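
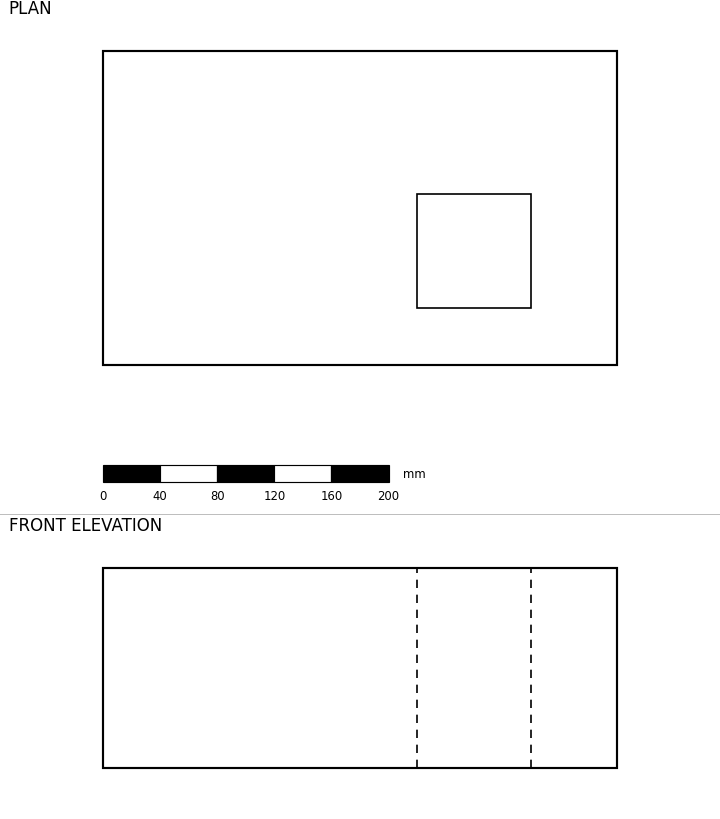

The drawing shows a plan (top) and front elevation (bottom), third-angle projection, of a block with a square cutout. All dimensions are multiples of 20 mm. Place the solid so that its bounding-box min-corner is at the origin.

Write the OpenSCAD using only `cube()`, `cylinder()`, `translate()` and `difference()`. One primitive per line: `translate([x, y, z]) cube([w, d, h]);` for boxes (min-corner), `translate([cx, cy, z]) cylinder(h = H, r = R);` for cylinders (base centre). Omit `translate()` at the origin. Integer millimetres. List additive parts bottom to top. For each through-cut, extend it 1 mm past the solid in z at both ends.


difference() {
  cube([360, 220, 140]);
  translate([220, 40, -1]) cube([80, 80, 142]);
}


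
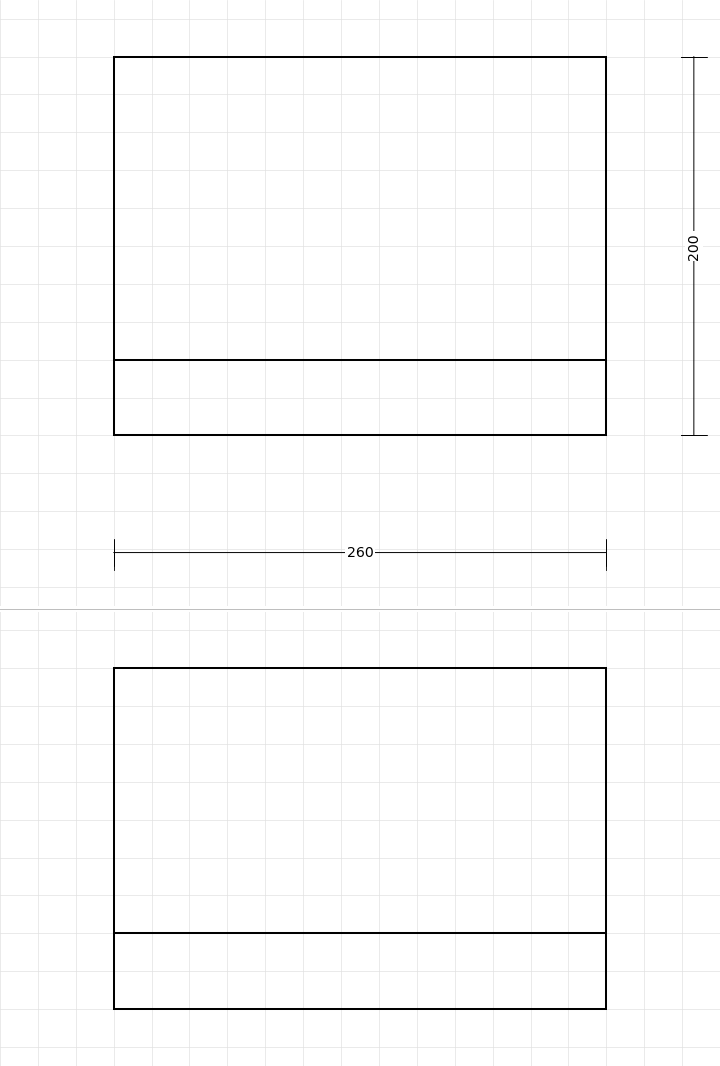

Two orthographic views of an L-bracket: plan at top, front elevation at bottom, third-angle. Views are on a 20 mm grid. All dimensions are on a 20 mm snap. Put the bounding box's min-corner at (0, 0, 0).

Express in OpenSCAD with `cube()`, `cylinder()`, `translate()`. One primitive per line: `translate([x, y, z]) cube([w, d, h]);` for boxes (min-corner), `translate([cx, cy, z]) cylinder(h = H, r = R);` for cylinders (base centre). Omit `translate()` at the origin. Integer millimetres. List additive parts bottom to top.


cube([260, 200, 40]);
translate([0, 0, 40]) cube([260, 40, 140]);


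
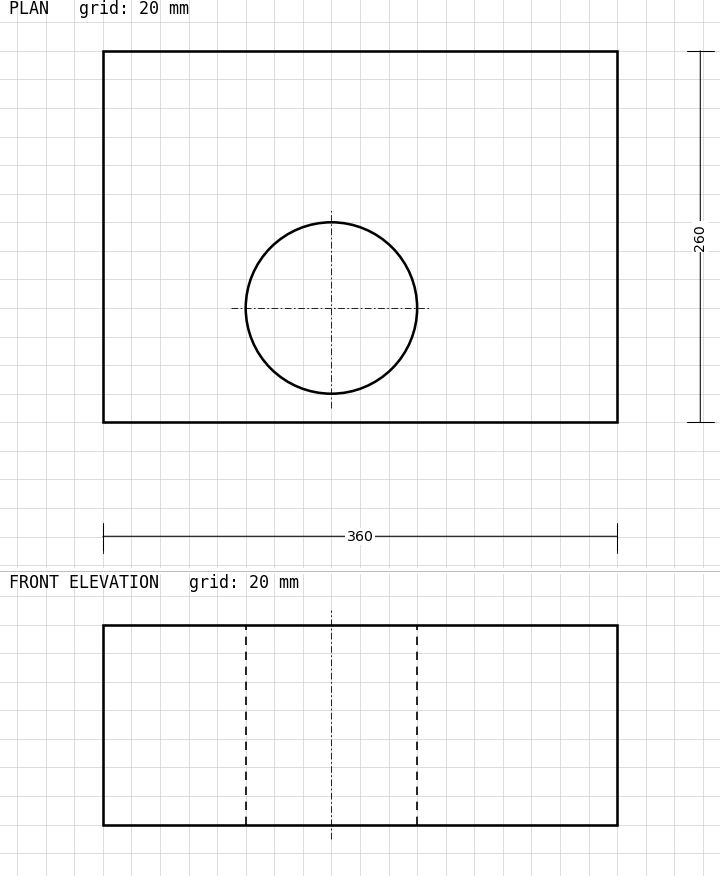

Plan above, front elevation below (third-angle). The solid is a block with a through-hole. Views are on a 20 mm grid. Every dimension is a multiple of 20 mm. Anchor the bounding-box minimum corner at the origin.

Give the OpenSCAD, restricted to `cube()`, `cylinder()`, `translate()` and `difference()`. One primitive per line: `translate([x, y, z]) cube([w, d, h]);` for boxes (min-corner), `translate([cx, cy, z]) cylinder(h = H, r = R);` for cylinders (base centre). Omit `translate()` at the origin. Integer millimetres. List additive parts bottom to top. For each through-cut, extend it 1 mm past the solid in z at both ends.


difference() {
  cube([360, 260, 140]);
  translate([160, 80, -1]) cylinder(h = 142, r = 60);
}


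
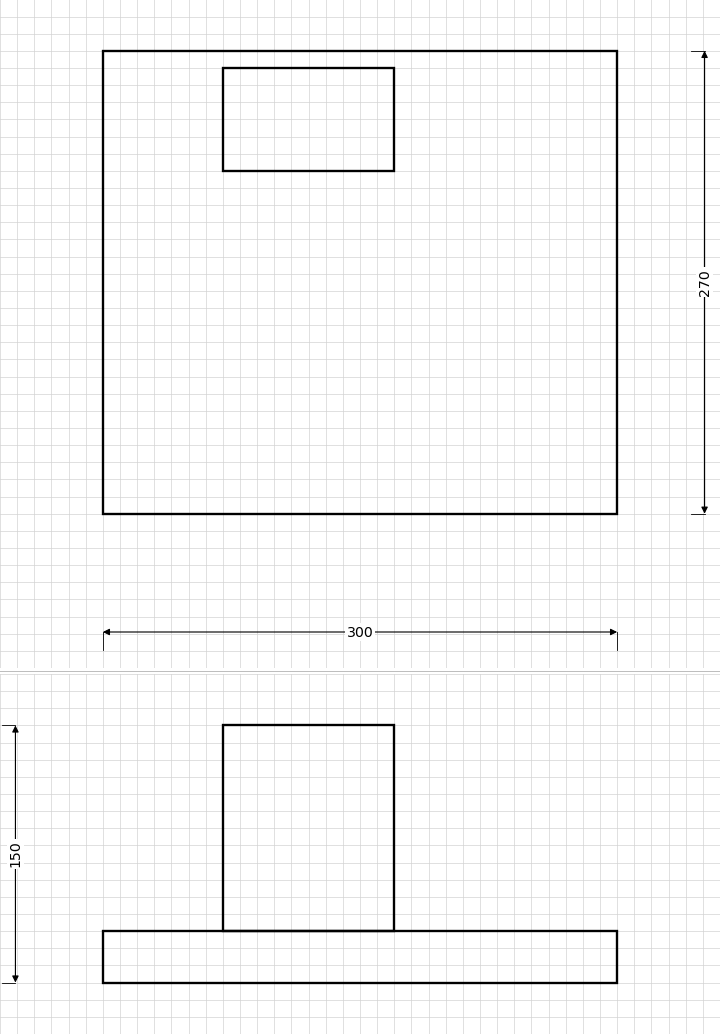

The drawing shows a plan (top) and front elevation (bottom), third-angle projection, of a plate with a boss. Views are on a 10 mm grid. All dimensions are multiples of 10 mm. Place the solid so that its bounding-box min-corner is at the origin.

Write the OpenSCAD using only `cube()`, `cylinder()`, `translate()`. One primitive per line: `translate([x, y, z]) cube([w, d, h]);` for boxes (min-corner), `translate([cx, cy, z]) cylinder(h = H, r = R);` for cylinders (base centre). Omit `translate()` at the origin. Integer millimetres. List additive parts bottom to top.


cube([300, 270, 30]);
translate([70, 200, 30]) cube([100, 60, 120]);


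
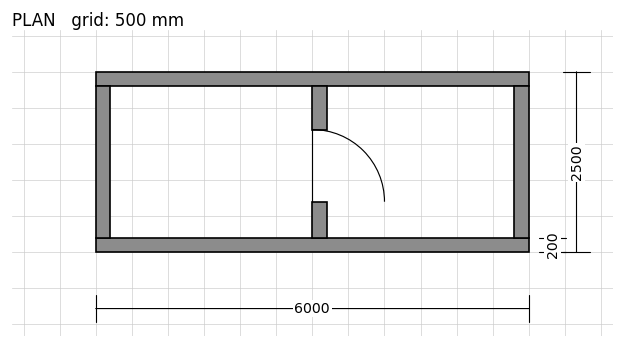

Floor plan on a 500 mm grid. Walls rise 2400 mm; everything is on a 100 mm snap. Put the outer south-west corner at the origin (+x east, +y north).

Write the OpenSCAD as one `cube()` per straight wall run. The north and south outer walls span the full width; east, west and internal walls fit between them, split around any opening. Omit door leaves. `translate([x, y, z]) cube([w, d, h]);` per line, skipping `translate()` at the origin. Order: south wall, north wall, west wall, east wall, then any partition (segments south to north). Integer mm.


cube([6000, 200, 2400]);
translate([0, 2300, 0]) cube([6000, 200, 2400]);
translate([0, 200, 0]) cube([200, 2100, 2400]);
translate([5800, 200, 0]) cube([200, 2100, 2400]);
translate([3000, 200, 0]) cube([200, 500, 2400]);
translate([3000, 1700, 0]) cube([200, 600, 2400]);


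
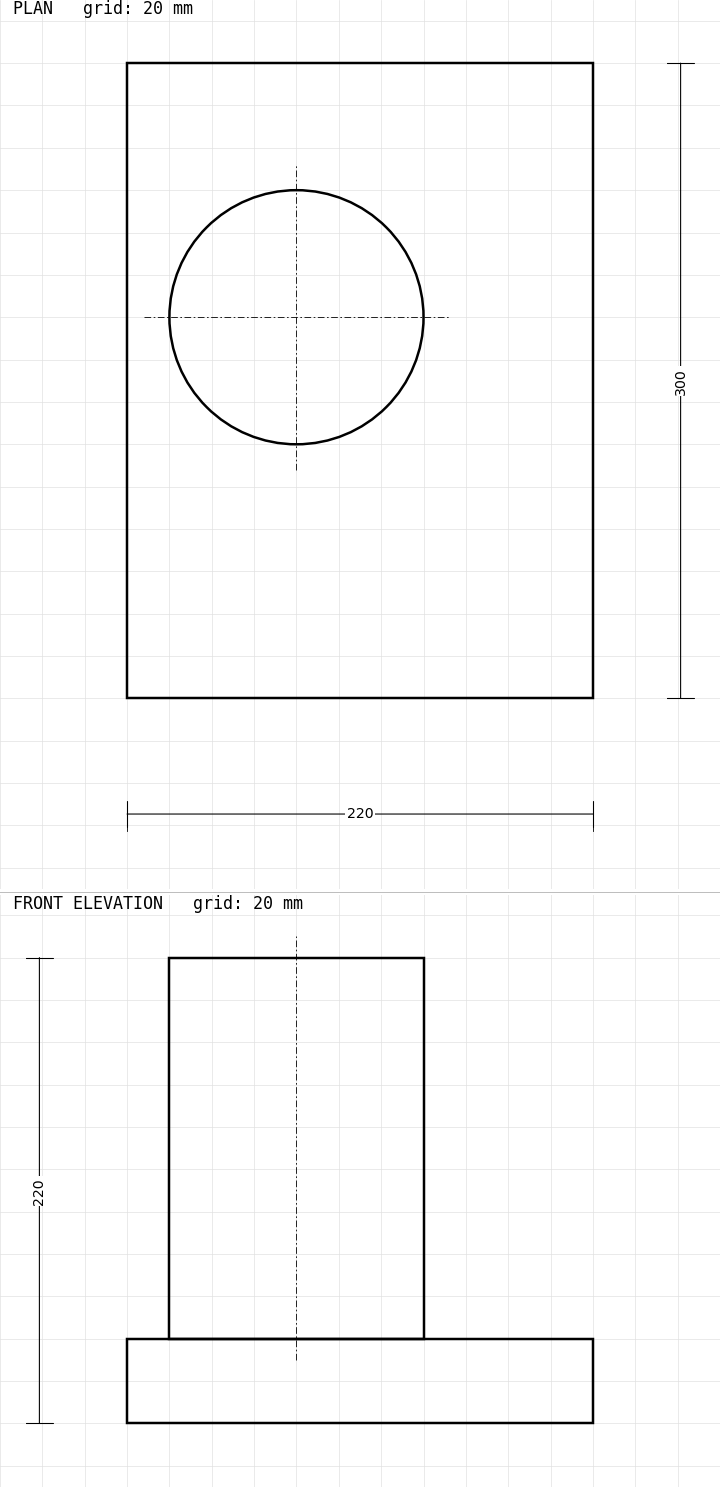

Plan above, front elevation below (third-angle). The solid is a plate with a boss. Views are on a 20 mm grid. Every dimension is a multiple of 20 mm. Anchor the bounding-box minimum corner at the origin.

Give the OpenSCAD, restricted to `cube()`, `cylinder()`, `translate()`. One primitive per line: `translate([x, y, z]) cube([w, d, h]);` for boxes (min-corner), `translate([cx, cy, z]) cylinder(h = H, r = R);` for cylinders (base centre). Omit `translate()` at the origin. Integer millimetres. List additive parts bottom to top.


cube([220, 300, 40]);
translate([80, 180, 40]) cylinder(h = 180, r = 60);


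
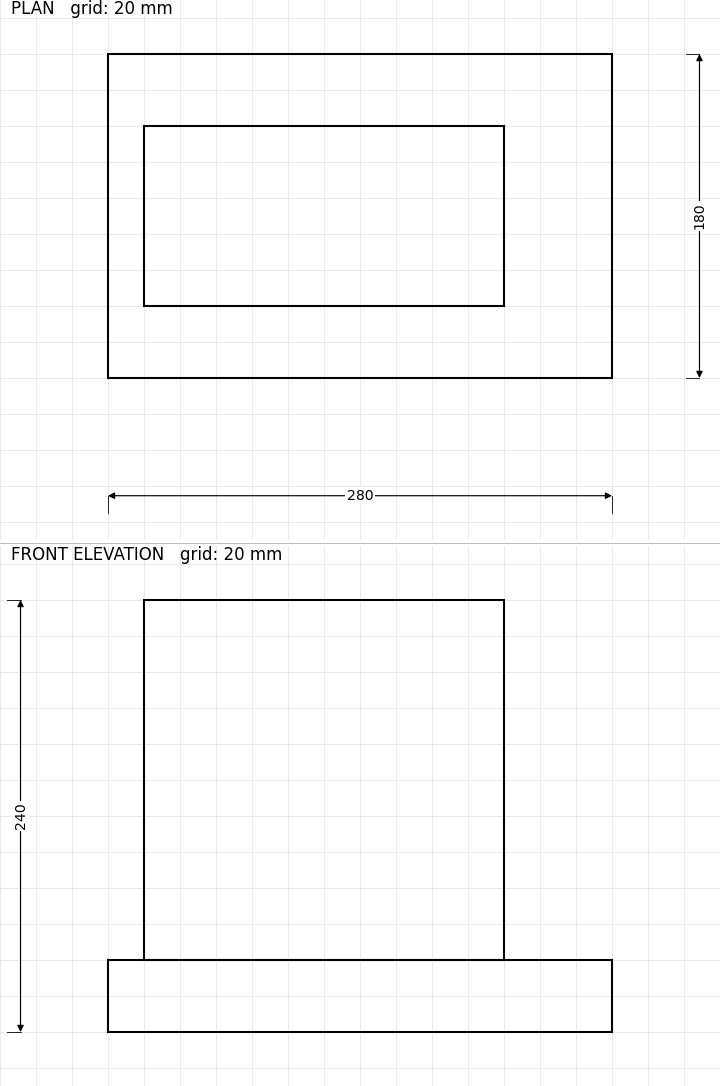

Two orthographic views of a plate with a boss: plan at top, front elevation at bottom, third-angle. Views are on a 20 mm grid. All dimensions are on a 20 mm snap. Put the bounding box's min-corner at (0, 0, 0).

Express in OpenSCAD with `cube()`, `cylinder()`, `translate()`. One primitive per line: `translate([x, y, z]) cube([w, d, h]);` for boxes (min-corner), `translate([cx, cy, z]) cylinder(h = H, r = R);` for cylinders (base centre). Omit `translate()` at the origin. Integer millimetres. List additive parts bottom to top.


cube([280, 180, 40]);
translate([20, 40, 40]) cube([200, 100, 200]);


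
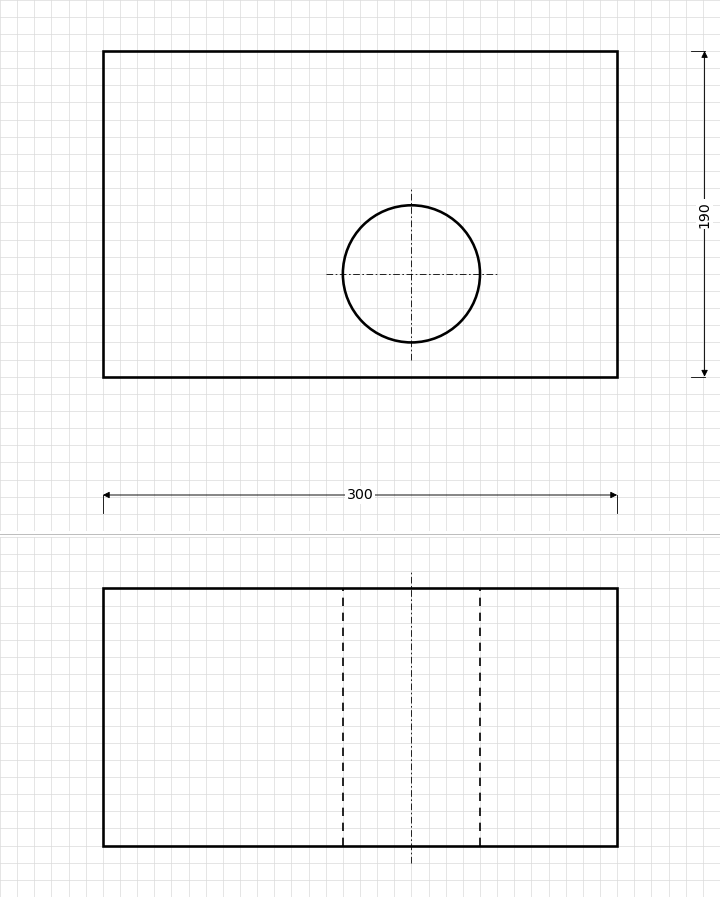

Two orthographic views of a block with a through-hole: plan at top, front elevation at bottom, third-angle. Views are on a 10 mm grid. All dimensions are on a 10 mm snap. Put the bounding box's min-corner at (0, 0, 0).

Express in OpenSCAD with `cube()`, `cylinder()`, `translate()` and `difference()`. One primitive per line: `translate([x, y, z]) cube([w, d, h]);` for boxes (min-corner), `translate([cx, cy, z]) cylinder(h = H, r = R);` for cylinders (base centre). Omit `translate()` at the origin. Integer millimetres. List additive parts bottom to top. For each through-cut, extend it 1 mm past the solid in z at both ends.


difference() {
  cube([300, 190, 150]);
  translate([180, 60, -1]) cylinder(h = 152, r = 40);
}


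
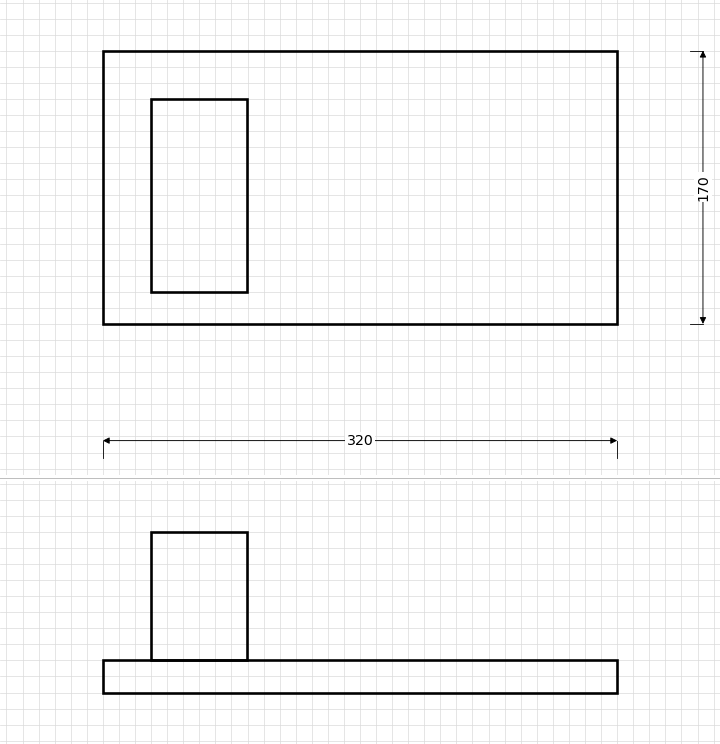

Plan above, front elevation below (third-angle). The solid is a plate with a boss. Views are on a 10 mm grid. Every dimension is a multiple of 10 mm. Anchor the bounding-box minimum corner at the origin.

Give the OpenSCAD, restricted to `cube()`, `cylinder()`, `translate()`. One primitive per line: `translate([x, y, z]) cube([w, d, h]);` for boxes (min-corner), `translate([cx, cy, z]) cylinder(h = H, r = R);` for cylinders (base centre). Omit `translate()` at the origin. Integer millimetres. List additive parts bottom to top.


cube([320, 170, 20]);
translate([30, 20, 20]) cube([60, 120, 80]);


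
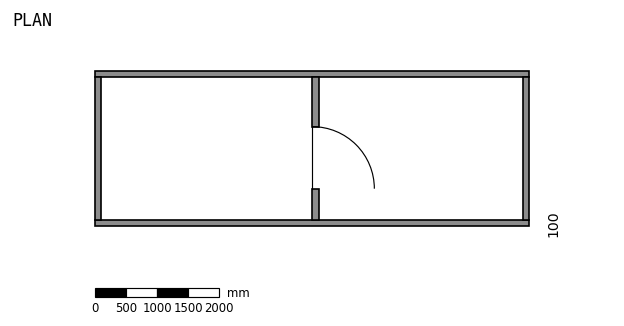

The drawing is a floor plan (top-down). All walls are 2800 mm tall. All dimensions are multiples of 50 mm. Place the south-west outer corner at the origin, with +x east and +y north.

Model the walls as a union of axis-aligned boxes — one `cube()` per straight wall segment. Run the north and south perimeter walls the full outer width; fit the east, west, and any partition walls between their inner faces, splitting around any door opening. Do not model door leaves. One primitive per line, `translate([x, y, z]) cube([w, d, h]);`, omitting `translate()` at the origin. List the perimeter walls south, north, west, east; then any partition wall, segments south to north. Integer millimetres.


cube([7000, 100, 2800]);
translate([0, 2400, 0]) cube([7000, 100, 2800]);
translate([0, 100, 0]) cube([100, 2300, 2800]);
translate([6900, 100, 0]) cube([100, 2300, 2800]);
translate([3500, 100, 0]) cube([100, 500, 2800]);
translate([3500, 1600, 0]) cube([100, 800, 2800]);


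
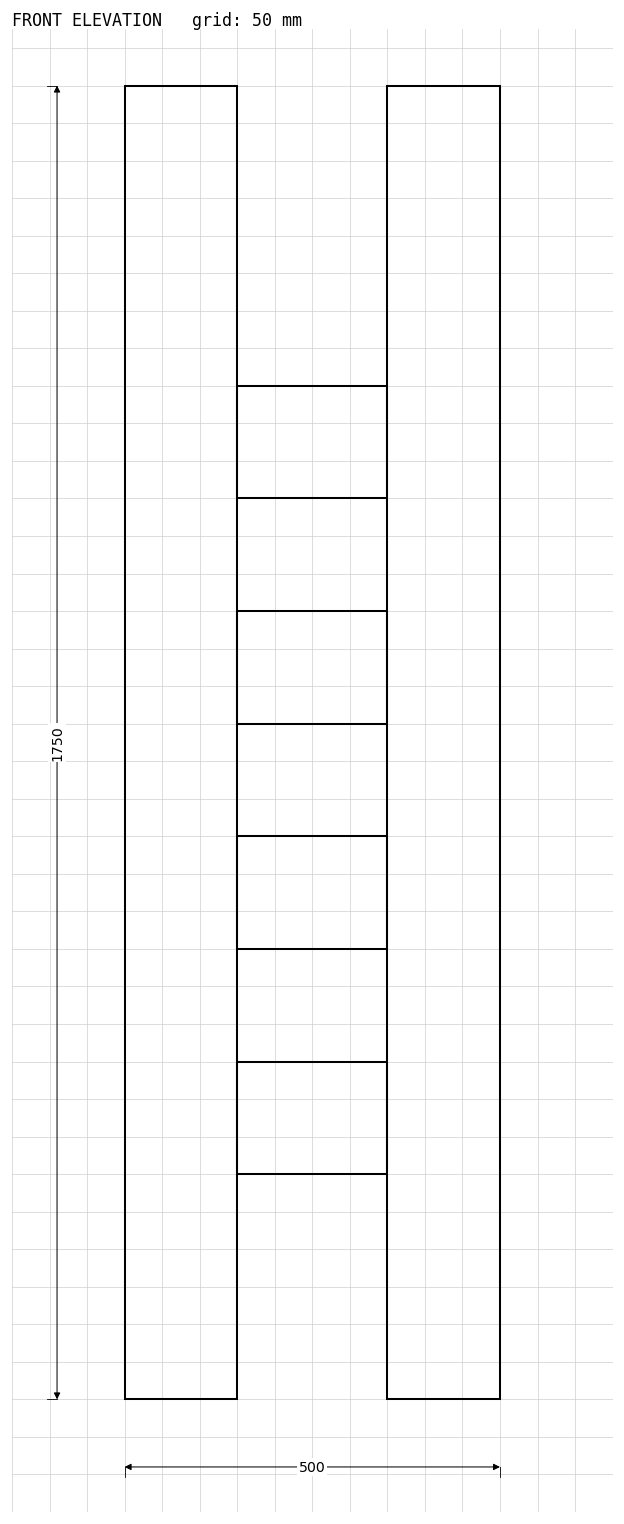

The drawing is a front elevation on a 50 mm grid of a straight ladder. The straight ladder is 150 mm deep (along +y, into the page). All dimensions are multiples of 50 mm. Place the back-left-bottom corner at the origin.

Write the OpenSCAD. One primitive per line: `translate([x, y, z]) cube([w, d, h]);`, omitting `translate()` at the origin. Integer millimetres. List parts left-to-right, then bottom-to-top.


cube([150, 150, 1750]);
translate([150, 0, 300]) cube([200, 150, 150]);
translate([150, 0, 600]) cube([200, 150, 150]);
translate([150, 0, 900]) cube([200, 150, 150]);
translate([150, 0, 1200]) cube([200, 150, 150]);
translate([350, 0, 0]) cube([150, 150, 1750]);


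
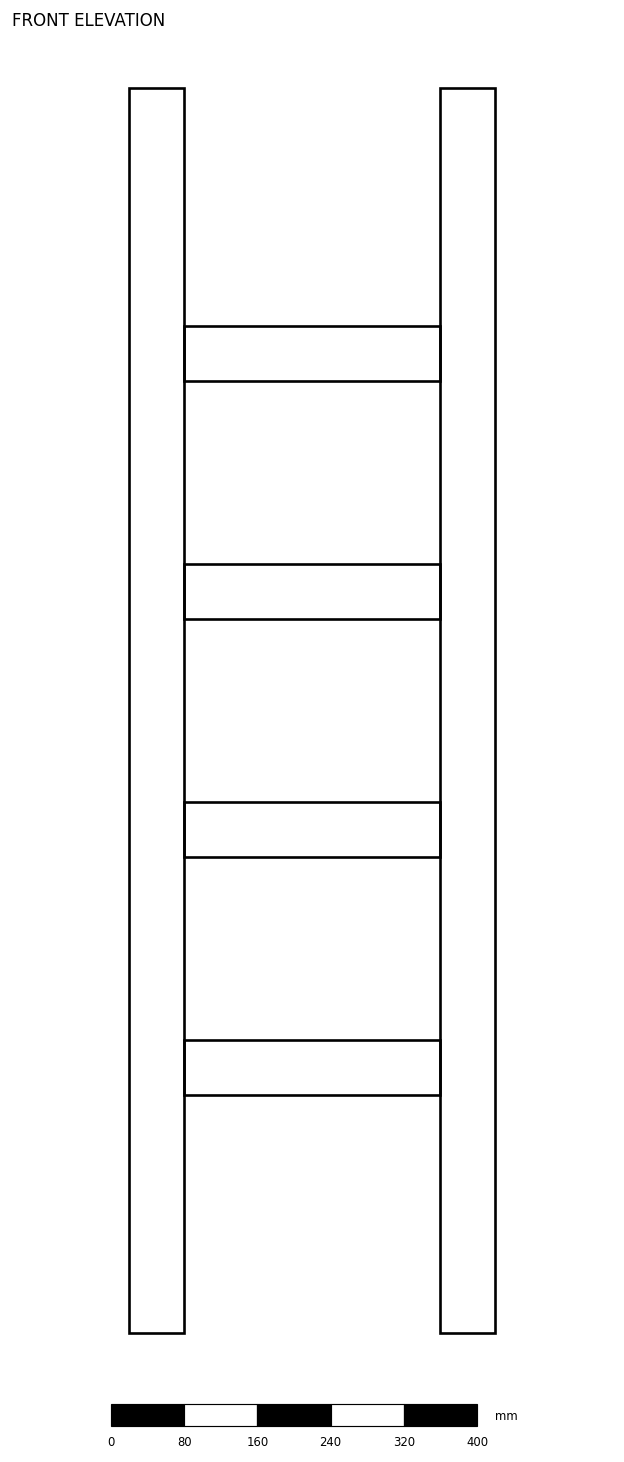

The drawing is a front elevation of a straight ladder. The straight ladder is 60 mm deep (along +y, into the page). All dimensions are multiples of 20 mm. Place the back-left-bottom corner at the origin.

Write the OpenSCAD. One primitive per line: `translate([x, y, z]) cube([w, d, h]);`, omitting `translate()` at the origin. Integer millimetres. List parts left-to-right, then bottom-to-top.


cube([60, 60, 1360]);
translate([60, 0, 260]) cube([280, 60, 60]);
translate([60, 0, 520]) cube([280, 60, 60]);
translate([60, 0, 780]) cube([280, 60, 60]);
translate([60, 0, 1040]) cube([280, 60, 60]);
translate([340, 0, 0]) cube([60, 60, 1360]);


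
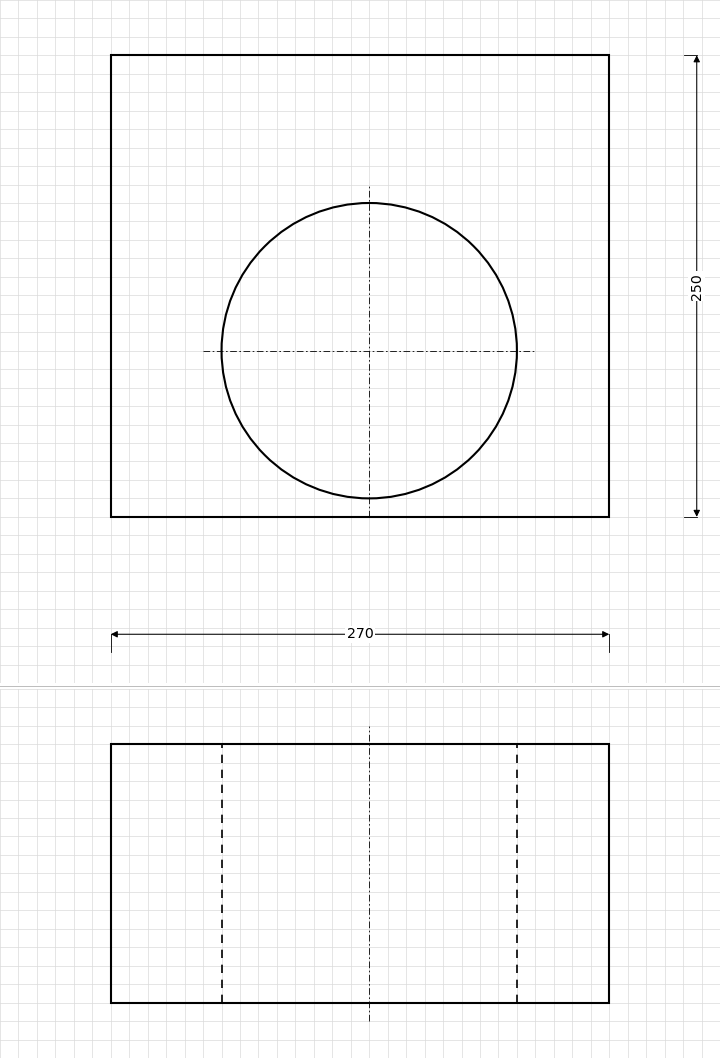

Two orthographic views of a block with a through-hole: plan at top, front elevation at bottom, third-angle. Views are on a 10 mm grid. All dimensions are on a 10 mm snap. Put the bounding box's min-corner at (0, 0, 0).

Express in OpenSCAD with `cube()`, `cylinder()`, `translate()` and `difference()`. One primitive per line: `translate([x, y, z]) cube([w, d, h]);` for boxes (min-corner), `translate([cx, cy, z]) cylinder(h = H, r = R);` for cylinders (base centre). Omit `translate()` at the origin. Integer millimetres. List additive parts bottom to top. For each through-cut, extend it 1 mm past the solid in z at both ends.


difference() {
  cube([270, 250, 140]);
  translate([140, 90, -1]) cylinder(h = 142, r = 80);
}


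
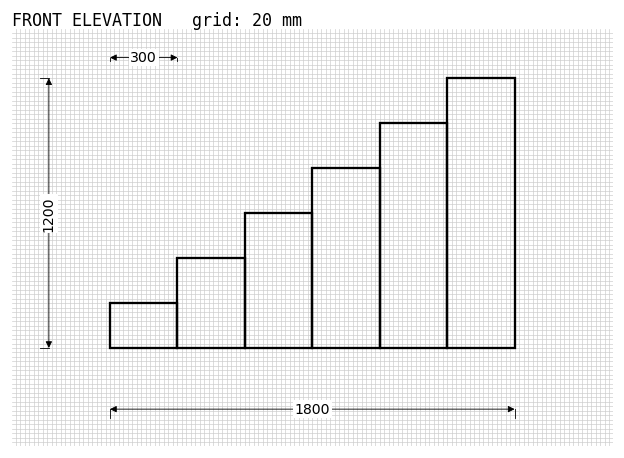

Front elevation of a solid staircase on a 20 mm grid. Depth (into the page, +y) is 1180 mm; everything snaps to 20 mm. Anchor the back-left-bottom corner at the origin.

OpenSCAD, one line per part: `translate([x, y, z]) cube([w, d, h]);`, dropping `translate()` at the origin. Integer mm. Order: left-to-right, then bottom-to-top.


cube([300, 1180, 200]);
translate([300, 0, 0]) cube([300, 1180, 400]);
translate([600, 0, 0]) cube([300, 1180, 600]);
translate([900, 0, 0]) cube([300, 1180, 800]);
translate([1200, 0, 0]) cube([300, 1180, 1000]);
translate([1500, 0, 0]) cube([300, 1180, 1200]);


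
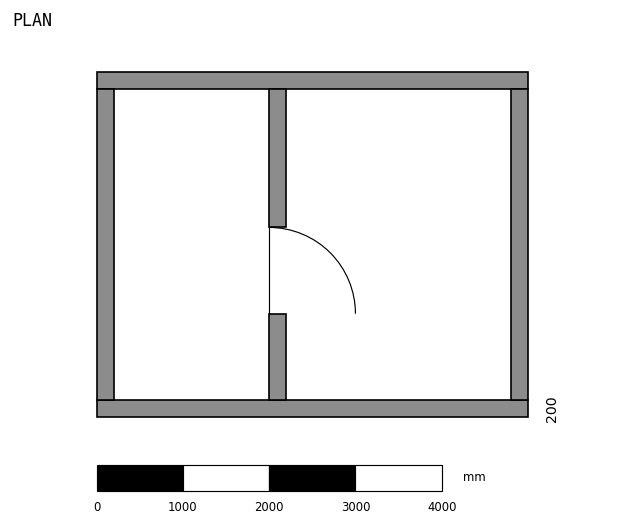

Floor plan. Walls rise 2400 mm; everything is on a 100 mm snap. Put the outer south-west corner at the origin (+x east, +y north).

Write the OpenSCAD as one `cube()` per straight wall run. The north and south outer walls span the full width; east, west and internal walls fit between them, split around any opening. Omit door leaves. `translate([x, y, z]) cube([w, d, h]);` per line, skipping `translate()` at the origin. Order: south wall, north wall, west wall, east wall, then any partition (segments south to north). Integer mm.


cube([5000, 200, 2400]);
translate([0, 3800, 0]) cube([5000, 200, 2400]);
translate([0, 200, 0]) cube([200, 3600, 2400]);
translate([4800, 200, 0]) cube([200, 3600, 2400]);
translate([2000, 200, 0]) cube([200, 1000, 2400]);
translate([2000, 2200, 0]) cube([200, 1600, 2400]);


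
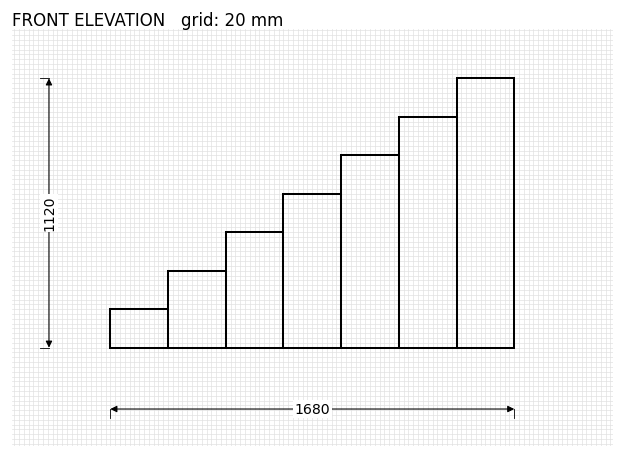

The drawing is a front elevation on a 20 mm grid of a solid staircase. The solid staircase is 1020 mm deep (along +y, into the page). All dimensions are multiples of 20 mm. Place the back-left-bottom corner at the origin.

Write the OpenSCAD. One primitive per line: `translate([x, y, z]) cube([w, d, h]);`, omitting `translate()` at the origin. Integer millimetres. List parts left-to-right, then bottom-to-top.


cube([240, 1020, 160]);
translate([240, 0, 0]) cube([240, 1020, 320]);
translate([480, 0, 0]) cube([240, 1020, 480]);
translate([720, 0, 0]) cube([240, 1020, 640]);
translate([960, 0, 0]) cube([240, 1020, 800]);
translate([1200, 0, 0]) cube([240, 1020, 960]);
translate([1440, 0, 0]) cube([240, 1020, 1120]);


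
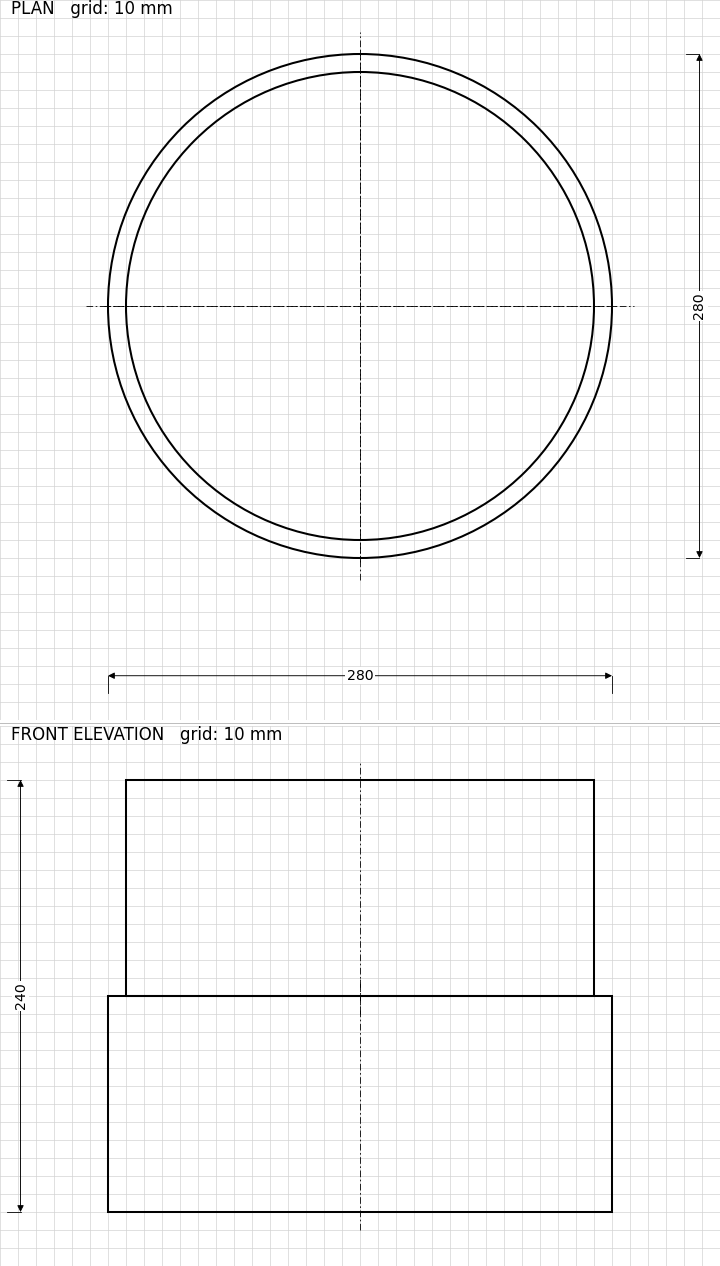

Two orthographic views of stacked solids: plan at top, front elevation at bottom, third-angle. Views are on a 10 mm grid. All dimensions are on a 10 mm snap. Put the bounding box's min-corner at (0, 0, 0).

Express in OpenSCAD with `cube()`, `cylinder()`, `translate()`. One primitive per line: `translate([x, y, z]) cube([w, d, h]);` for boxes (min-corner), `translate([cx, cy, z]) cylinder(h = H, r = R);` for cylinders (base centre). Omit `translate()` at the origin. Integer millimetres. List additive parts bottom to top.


translate([140, 140, 0]) cylinder(h = 120, r = 140);
translate([140, 140, 120]) cylinder(h = 120, r = 130);


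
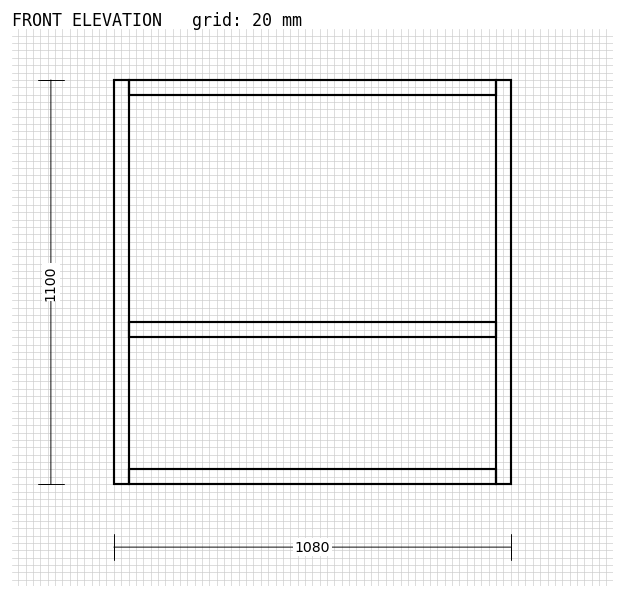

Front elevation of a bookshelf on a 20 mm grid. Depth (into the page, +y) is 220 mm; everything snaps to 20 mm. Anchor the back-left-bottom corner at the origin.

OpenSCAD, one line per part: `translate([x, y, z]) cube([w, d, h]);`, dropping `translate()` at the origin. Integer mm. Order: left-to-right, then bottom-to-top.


cube([40, 220, 1100]);
translate([40, 0, 0]) cube([1000, 220, 40]);
translate([40, 0, 400]) cube([1000, 220, 40]);
translate([40, 0, 1060]) cube([1000, 220, 40]);
translate([1040, 0, 0]) cube([40, 220, 1100]);


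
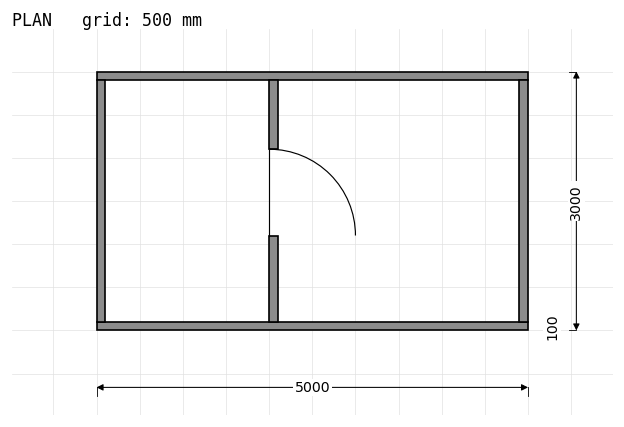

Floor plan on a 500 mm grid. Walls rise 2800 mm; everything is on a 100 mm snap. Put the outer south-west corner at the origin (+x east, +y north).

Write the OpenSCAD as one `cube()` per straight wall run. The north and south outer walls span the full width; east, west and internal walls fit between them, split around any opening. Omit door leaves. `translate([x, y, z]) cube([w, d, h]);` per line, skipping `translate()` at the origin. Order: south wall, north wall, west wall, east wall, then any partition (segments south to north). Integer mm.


cube([5000, 100, 2800]);
translate([0, 2900, 0]) cube([5000, 100, 2800]);
translate([0, 100, 0]) cube([100, 2800, 2800]);
translate([4900, 100, 0]) cube([100, 2800, 2800]);
translate([2000, 100, 0]) cube([100, 1000, 2800]);
translate([2000, 2100, 0]) cube([100, 800, 2800]);


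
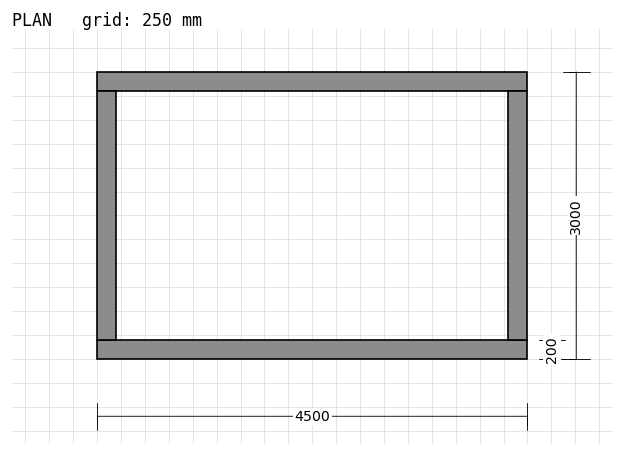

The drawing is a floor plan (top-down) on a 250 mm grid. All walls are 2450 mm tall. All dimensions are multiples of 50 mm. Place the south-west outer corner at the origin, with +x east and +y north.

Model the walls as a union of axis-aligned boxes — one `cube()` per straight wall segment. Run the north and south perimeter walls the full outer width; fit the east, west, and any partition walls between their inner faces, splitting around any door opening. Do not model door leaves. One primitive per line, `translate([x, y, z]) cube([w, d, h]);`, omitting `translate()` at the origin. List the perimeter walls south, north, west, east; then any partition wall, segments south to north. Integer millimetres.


cube([4500, 200, 2450]);
translate([0, 2800, 0]) cube([4500, 200, 2450]);
translate([0, 200, 0]) cube([200, 2600, 2450]);
translate([4300, 200, 0]) cube([200, 2600, 2450]);


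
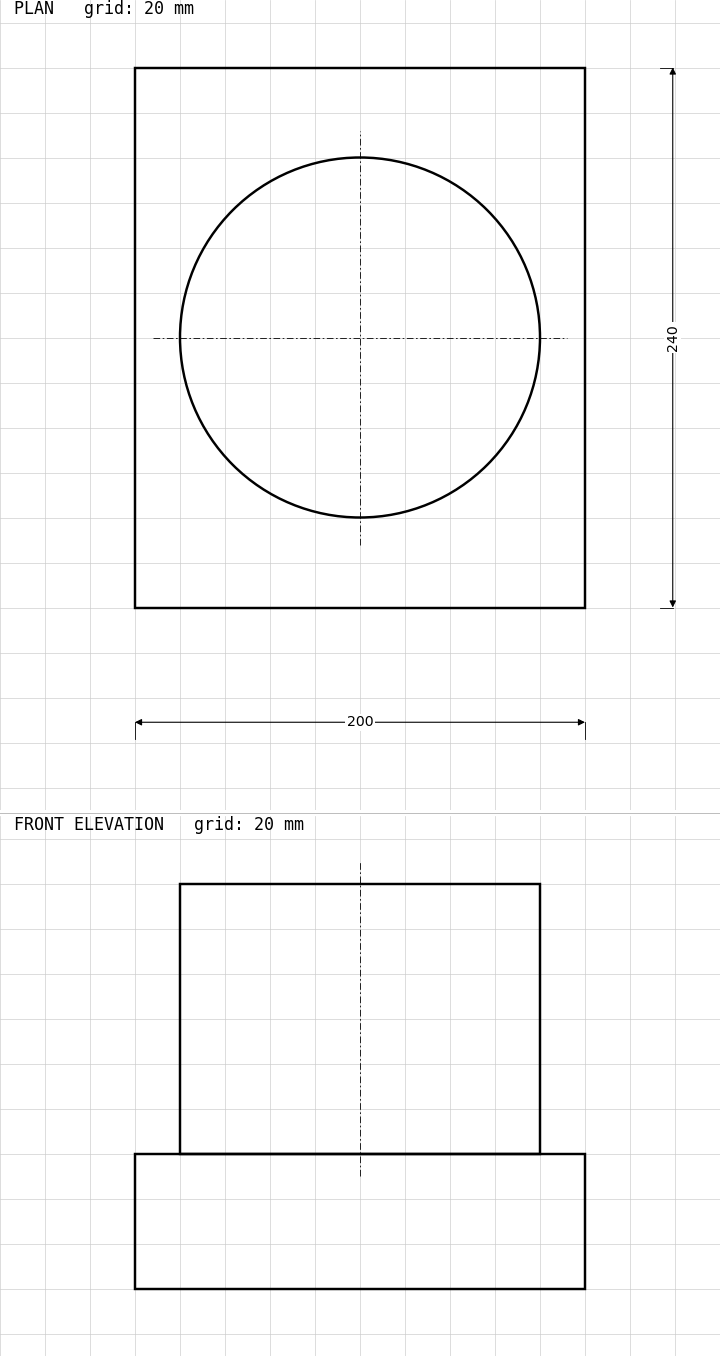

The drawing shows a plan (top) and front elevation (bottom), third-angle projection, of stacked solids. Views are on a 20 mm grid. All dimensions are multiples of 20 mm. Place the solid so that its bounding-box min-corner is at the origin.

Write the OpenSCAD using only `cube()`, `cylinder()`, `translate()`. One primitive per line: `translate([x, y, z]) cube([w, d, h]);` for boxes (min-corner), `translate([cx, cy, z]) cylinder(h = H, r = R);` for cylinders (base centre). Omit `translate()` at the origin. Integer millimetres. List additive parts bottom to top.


cube([200, 240, 60]);
translate([100, 120, 60]) cylinder(h = 120, r = 80);


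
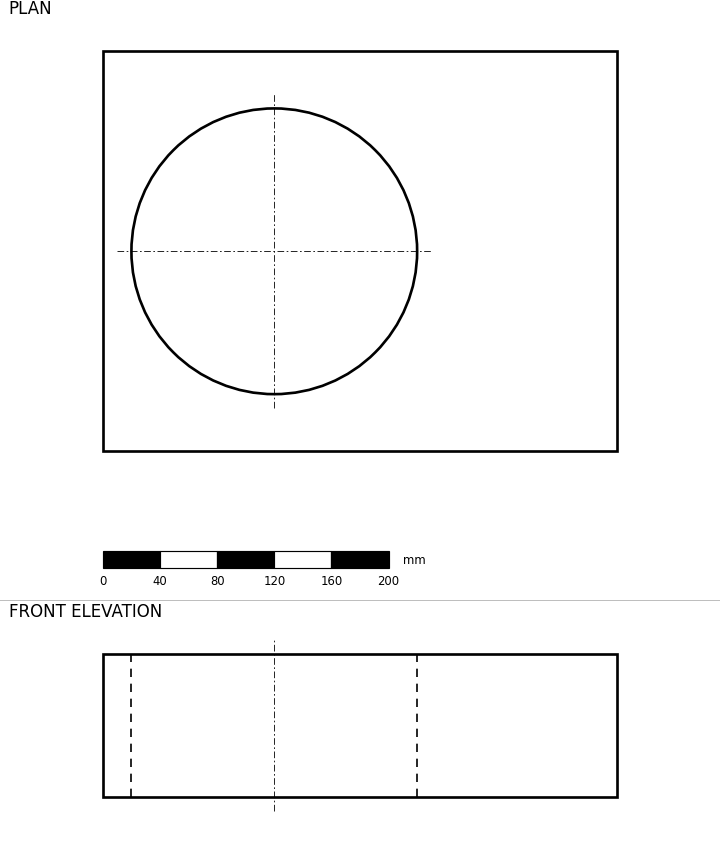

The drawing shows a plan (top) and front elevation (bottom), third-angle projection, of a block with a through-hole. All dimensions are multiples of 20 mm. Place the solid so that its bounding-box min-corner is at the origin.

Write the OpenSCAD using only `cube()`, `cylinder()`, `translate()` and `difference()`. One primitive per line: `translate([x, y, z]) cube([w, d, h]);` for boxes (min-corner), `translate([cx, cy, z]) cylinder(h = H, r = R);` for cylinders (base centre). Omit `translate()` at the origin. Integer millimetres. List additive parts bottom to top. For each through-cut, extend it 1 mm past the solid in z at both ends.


difference() {
  cube([360, 280, 100]);
  translate([120, 140, -1]) cylinder(h = 102, r = 100);
}


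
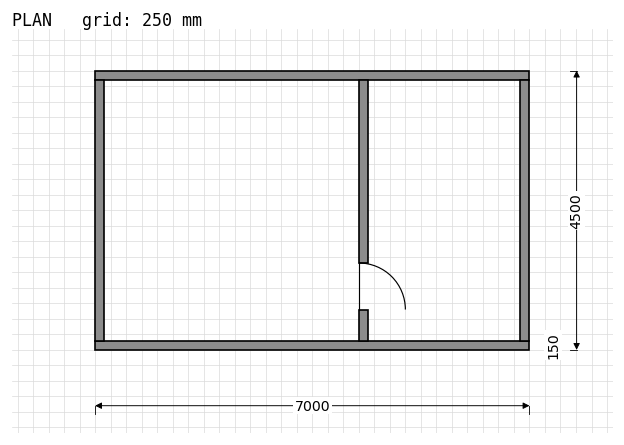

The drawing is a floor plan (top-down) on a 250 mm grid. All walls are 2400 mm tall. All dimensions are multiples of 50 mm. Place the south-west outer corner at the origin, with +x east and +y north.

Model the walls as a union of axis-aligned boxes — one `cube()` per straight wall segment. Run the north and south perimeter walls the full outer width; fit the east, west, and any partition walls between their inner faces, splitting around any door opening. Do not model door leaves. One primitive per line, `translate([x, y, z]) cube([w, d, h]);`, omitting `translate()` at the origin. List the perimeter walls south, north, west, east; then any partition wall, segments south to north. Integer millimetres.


cube([7000, 150, 2400]);
translate([0, 4350, 0]) cube([7000, 150, 2400]);
translate([0, 150, 0]) cube([150, 4200, 2400]);
translate([6850, 150, 0]) cube([150, 4200, 2400]);
translate([4250, 150, 0]) cube([150, 500, 2400]);
translate([4250, 1400, 0]) cube([150, 2950, 2400]);


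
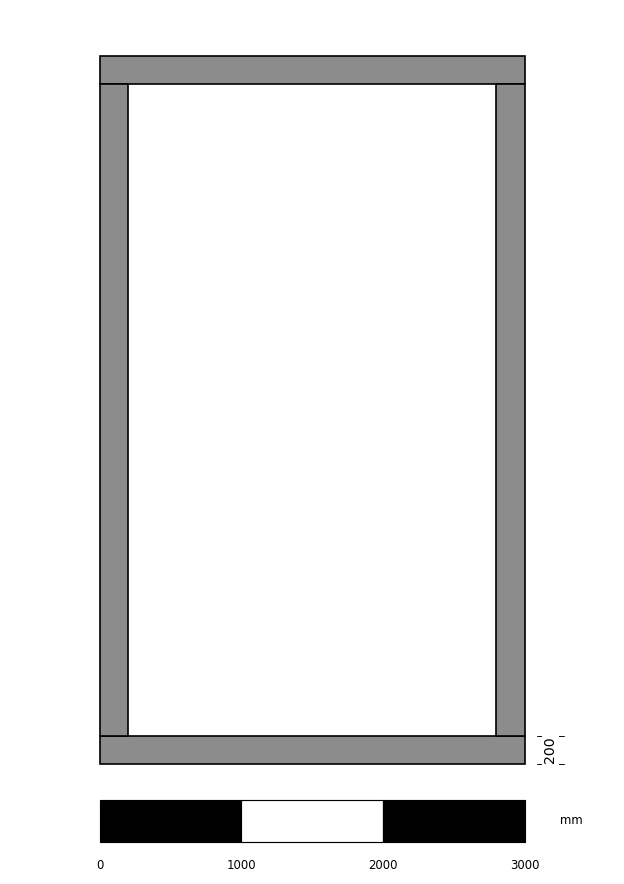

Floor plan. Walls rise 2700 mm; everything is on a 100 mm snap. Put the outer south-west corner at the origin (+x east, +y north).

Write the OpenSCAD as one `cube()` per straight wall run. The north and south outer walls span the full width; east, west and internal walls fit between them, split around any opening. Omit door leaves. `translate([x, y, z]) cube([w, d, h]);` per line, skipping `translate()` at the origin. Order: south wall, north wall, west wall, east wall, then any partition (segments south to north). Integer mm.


cube([3000, 200, 2700]);
translate([0, 4800, 0]) cube([3000, 200, 2700]);
translate([0, 200, 0]) cube([200, 4600, 2700]);
translate([2800, 200, 0]) cube([200, 4600, 2700]);


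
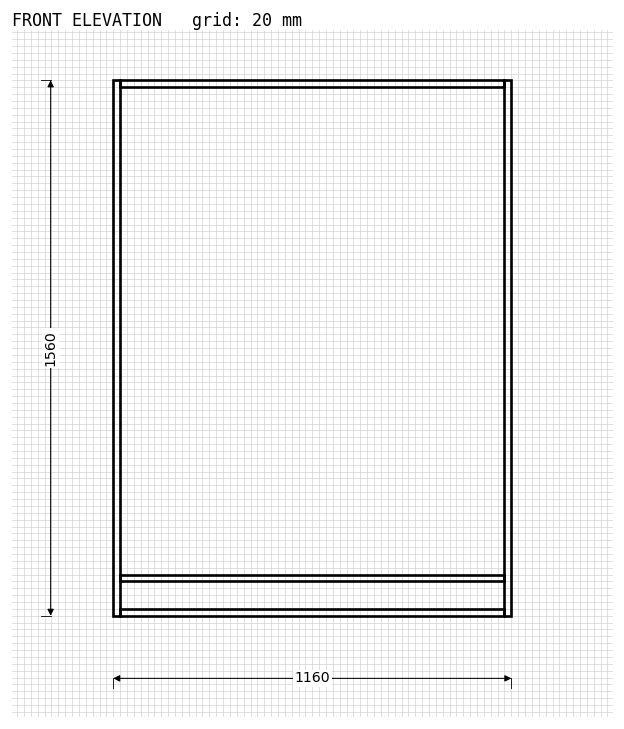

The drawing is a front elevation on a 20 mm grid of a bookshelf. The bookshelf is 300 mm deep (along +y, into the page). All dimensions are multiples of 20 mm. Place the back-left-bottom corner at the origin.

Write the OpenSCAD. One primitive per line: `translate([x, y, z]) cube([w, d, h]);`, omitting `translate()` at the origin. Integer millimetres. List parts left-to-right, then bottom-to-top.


cube([20, 300, 1560]);
translate([20, 0, 0]) cube([1120, 300, 20]);
translate([20, 0, 100]) cube([1120, 300, 20]);
translate([20, 0, 1540]) cube([1120, 300, 20]);
translate([1140, 0, 0]) cube([20, 300, 1560]);


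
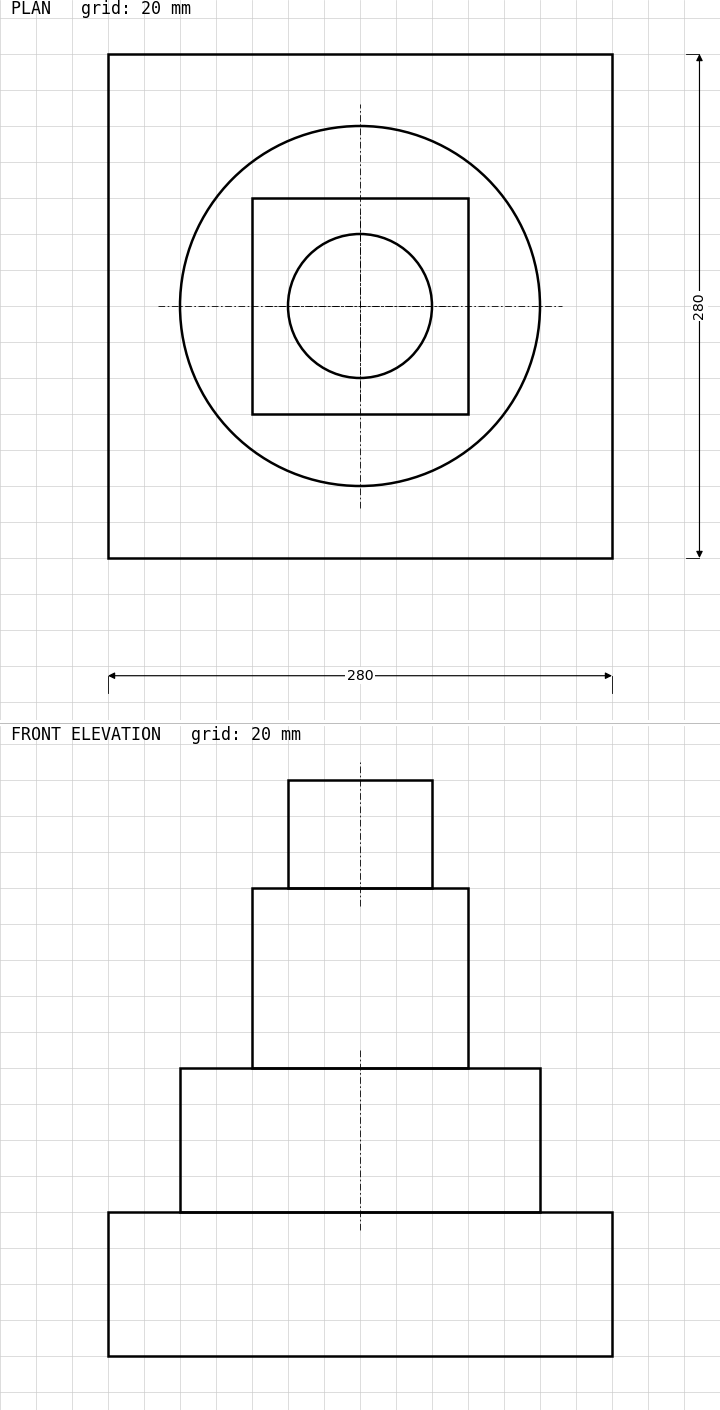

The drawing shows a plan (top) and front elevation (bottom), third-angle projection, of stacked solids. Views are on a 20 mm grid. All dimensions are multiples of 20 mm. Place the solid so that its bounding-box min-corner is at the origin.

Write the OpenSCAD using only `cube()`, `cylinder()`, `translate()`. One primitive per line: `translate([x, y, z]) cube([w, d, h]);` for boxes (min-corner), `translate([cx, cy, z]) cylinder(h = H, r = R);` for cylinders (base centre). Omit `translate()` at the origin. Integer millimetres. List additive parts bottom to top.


cube([280, 280, 80]);
translate([140, 140, 80]) cylinder(h = 80, r = 100);
translate([80, 80, 160]) cube([120, 120, 100]);
translate([140, 140, 260]) cylinder(h = 60, r = 40);


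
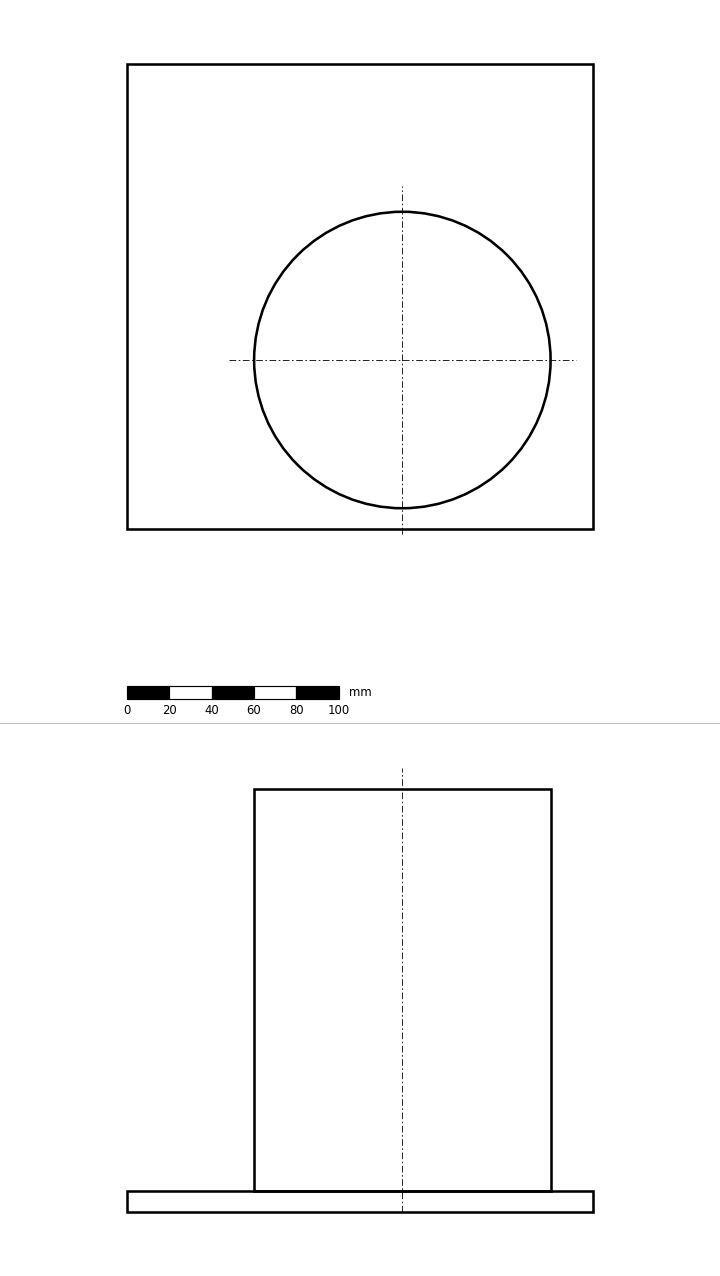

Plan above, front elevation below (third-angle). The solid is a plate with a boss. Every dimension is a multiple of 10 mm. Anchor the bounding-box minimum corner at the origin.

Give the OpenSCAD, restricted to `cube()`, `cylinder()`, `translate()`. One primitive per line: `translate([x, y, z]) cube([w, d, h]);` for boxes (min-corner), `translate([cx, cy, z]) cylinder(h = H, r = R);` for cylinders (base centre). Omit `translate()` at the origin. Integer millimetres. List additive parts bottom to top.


cube([220, 220, 10]);
translate([130, 80, 10]) cylinder(h = 190, r = 70);


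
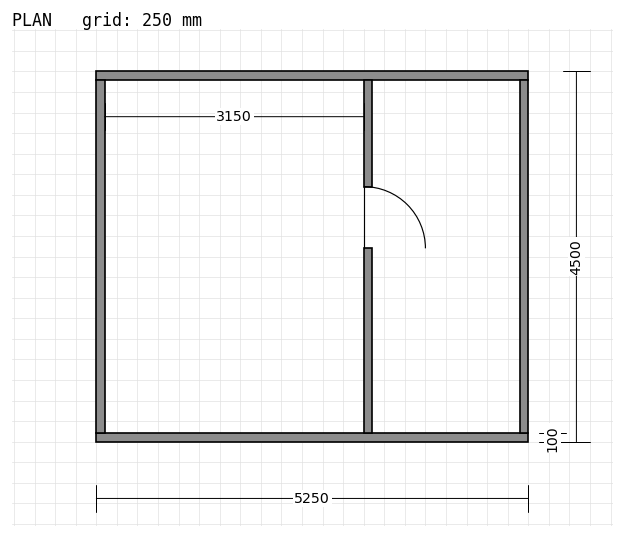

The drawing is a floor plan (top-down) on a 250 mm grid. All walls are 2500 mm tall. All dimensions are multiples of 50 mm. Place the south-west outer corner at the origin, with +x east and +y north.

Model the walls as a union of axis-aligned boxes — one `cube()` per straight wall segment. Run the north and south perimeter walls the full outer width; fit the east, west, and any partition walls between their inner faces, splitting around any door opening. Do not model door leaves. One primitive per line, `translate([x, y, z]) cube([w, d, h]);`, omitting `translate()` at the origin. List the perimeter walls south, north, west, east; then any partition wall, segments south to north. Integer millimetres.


cube([5250, 100, 2500]);
translate([0, 4400, 0]) cube([5250, 100, 2500]);
translate([0, 100, 0]) cube([100, 4300, 2500]);
translate([5150, 100, 0]) cube([100, 4300, 2500]);
translate([3250, 100, 0]) cube([100, 2250, 2500]);
translate([3250, 3100, 0]) cube([100, 1300, 2500]);


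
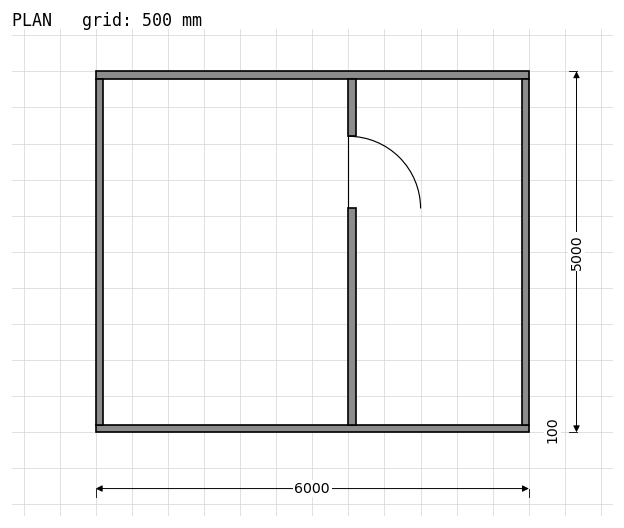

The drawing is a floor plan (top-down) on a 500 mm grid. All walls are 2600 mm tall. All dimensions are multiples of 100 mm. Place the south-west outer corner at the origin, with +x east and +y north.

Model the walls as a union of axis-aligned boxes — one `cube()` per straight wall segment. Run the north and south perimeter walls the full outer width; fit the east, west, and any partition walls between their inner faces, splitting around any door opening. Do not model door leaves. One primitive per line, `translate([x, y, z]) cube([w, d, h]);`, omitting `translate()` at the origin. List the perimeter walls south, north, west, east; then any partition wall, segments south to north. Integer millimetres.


cube([6000, 100, 2600]);
translate([0, 4900, 0]) cube([6000, 100, 2600]);
translate([0, 100, 0]) cube([100, 4800, 2600]);
translate([5900, 100, 0]) cube([100, 4800, 2600]);
translate([3500, 100, 0]) cube([100, 3000, 2600]);
translate([3500, 4100, 0]) cube([100, 800, 2600]);


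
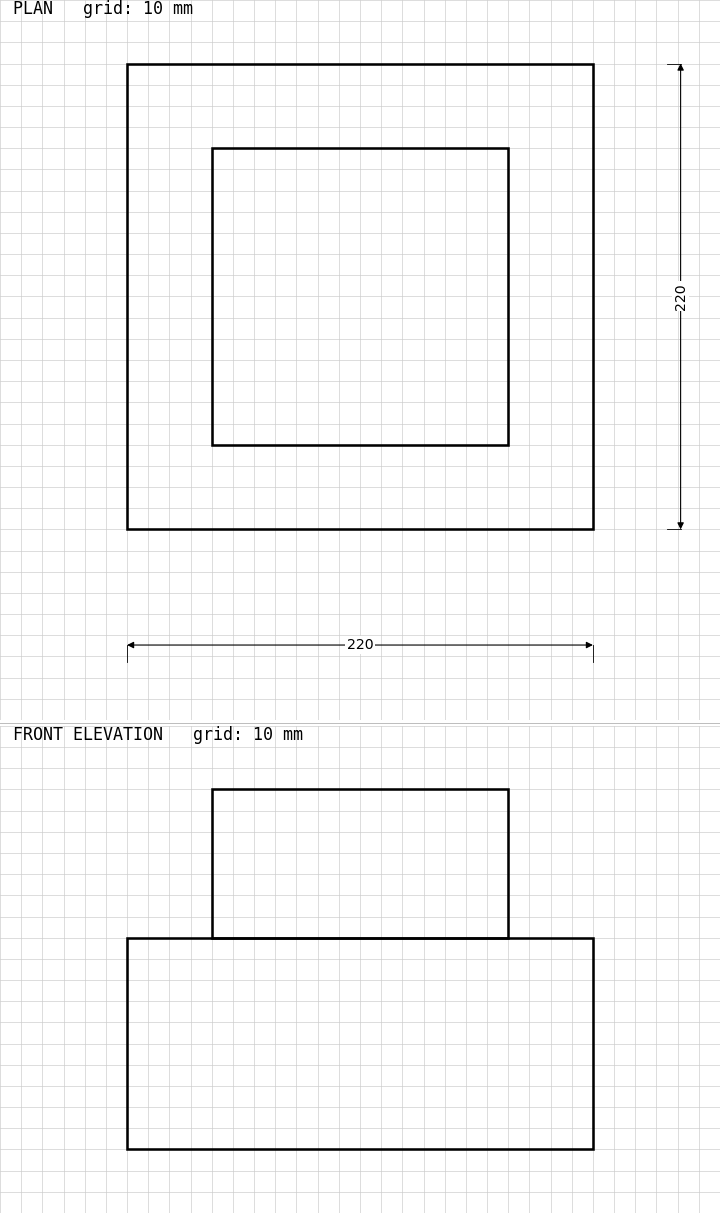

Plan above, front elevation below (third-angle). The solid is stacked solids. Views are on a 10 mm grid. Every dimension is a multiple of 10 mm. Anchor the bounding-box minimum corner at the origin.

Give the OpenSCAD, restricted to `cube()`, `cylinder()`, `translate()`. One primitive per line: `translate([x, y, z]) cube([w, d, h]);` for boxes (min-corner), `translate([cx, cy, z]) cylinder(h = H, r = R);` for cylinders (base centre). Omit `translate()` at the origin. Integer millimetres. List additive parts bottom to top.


cube([220, 220, 100]);
translate([40, 40, 100]) cube([140, 140, 70]);


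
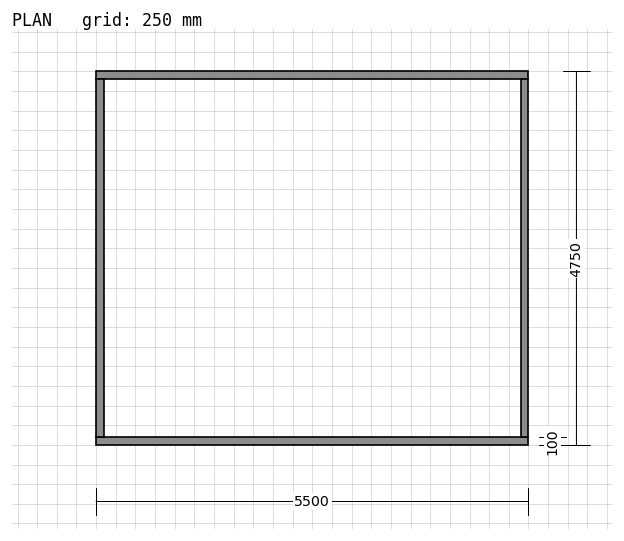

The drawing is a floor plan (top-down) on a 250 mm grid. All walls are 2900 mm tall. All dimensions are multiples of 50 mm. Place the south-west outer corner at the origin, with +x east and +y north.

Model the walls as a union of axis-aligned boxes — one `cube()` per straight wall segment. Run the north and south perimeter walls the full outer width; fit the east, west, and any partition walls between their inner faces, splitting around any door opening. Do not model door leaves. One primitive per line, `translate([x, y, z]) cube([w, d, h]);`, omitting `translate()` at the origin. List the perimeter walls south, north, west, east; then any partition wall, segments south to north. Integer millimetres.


cube([5500, 100, 2900]);
translate([0, 4650, 0]) cube([5500, 100, 2900]);
translate([0, 100, 0]) cube([100, 4550, 2900]);
translate([5400, 100, 0]) cube([100, 4550, 2900]);


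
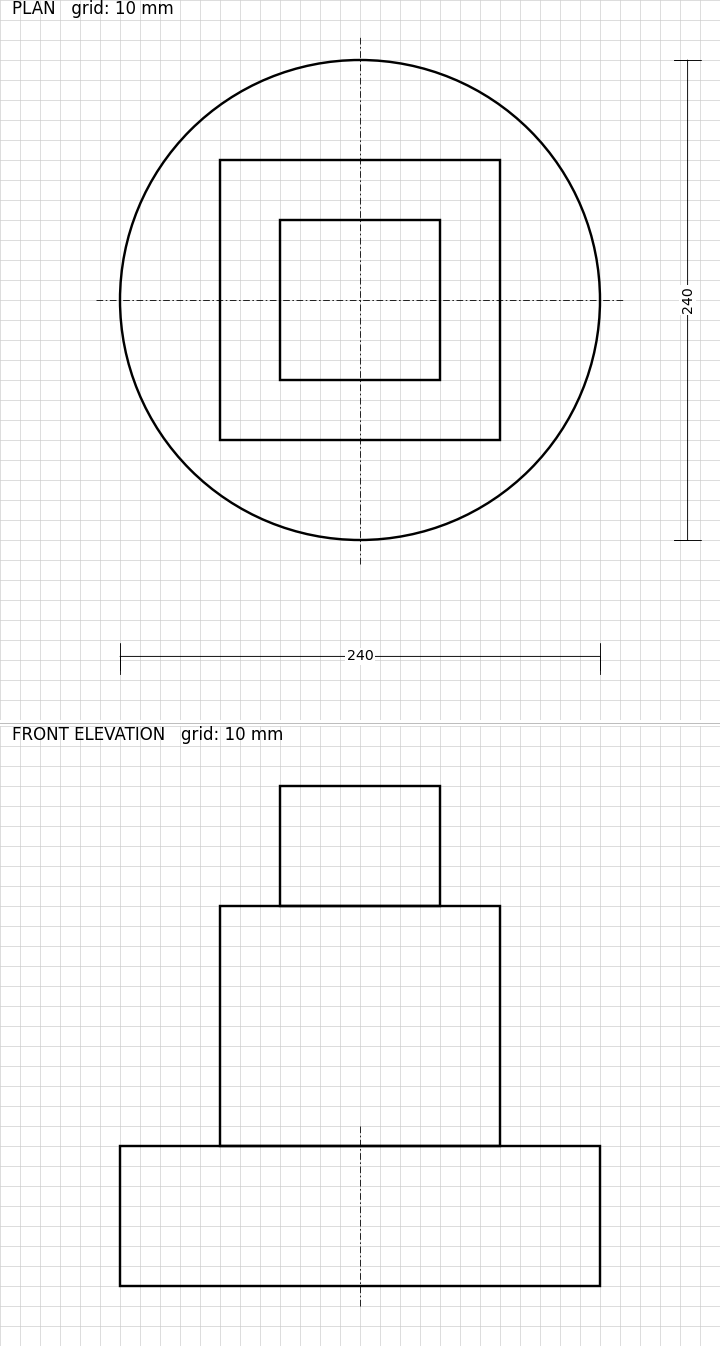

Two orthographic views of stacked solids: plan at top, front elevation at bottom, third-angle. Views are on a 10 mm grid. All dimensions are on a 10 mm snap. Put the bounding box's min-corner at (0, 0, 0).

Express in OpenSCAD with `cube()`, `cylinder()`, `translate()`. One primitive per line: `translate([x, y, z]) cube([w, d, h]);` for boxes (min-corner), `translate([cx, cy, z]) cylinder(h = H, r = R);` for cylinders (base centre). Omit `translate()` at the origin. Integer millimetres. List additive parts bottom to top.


translate([120, 120, 0]) cylinder(h = 70, r = 120);
translate([50, 50, 70]) cube([140, 140, 120]);
translate([80, 80, 190]) cube([80, 80, 60]);


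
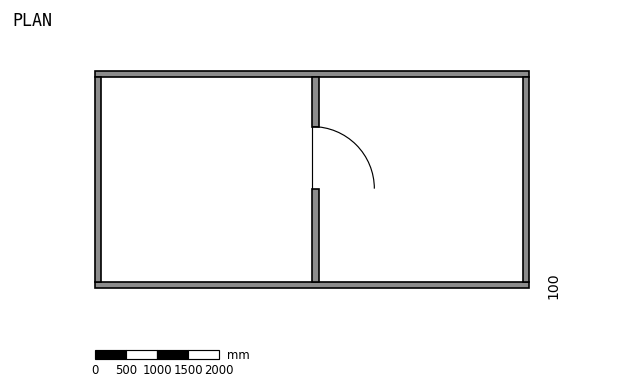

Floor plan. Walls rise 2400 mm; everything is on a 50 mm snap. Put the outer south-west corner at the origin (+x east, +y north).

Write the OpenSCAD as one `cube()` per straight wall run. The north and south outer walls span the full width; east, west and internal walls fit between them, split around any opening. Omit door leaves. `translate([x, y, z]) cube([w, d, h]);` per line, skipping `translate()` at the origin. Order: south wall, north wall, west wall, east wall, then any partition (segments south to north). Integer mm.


cube([7000, 100, 2400]);
translate([0, 3400, 0]) cube([7000, 100, 2400]);
translate([0, 100, 0]) cube([100, 3300, 2400]);
translate([6900, 100, 0]) cube([100, 3300, 2400]);
translate([3500, 100, 0]) cube([100, 1500, 2400]);
translate([3500, 2600, 0]) cube([100, 800, 2400]);


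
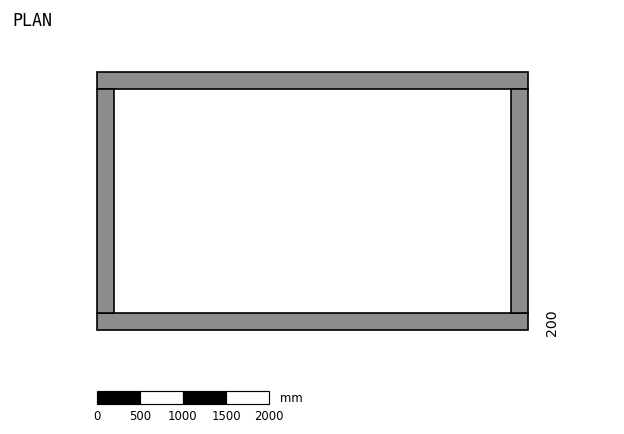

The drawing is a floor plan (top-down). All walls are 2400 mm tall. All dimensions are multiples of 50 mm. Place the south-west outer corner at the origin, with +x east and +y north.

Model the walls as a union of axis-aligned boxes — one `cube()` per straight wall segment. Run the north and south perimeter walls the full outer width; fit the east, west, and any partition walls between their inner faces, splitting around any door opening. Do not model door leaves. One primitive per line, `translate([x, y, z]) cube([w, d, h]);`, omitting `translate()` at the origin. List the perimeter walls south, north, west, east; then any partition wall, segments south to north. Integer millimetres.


cube([5000, 200, 2400]);
translate([0, 2800, 0]) cube([5000, 200, 2400]);
translate([0, 200, 0]) cube([200, 2600, 2400]);
translate([4800, 200, 0]) cube([200, 2600, 2400]);


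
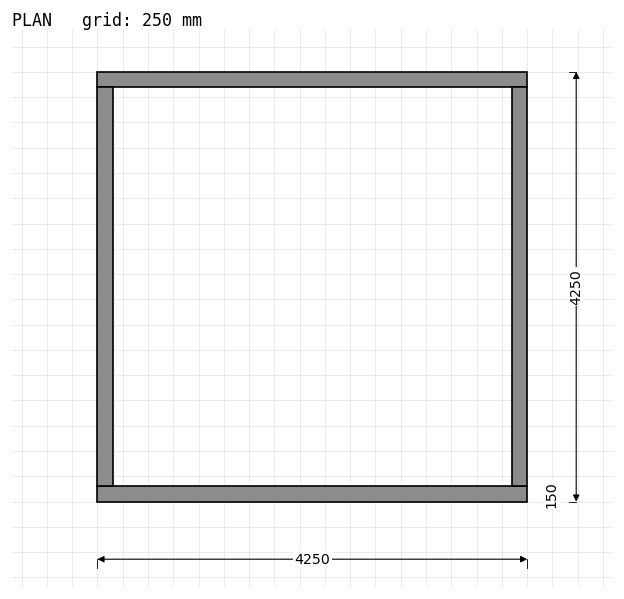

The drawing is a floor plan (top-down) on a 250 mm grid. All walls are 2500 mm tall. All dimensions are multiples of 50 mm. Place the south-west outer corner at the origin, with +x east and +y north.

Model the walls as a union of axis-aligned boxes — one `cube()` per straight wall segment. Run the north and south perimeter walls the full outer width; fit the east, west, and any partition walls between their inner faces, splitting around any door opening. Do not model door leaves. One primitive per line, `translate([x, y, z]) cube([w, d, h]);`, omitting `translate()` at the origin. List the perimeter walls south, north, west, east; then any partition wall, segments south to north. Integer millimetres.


cube([4250, 150, 2500]);
translate([0, 4100, 0]) cube([4250, 150, 2500]);
translate([0, 150, 0]) cube([150, 3950, 2500]);
translate([4100, 150, 0]) cube([150, 3950, 2500]);


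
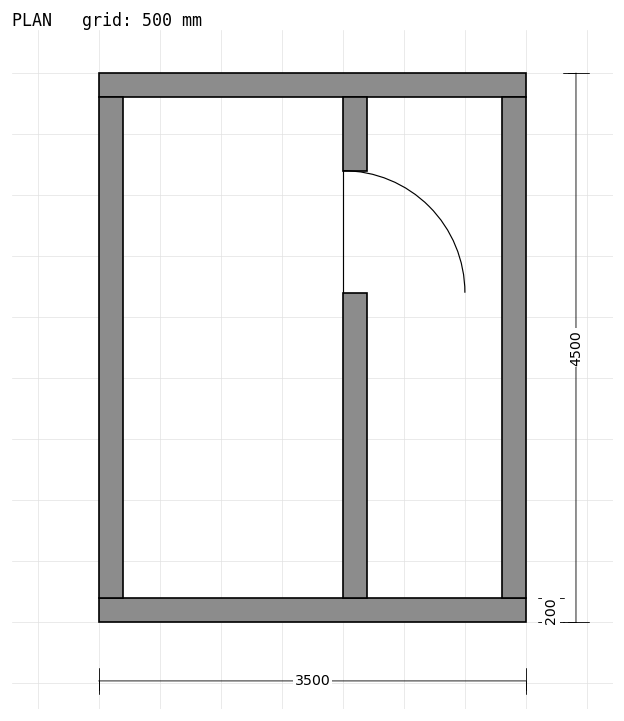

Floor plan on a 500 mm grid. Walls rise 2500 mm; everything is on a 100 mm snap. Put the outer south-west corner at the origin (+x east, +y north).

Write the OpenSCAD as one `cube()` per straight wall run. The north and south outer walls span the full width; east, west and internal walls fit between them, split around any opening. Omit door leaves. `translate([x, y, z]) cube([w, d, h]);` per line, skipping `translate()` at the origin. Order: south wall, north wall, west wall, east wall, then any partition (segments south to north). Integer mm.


cube([3500, 200, 2500]);
translate([0, 4300, 0]) cube([3500, 200, 2500]);
translate([0, 200, 0]) cube([200, 4100, 2500]);
translate([3300, 200, 0]) cube([200, 4100, 2500]);
translate([2000, 200, 0]) cube([200, 2500, 2500]);
translate([2000, 3700, 0]) cube([200, 600, 2500]);


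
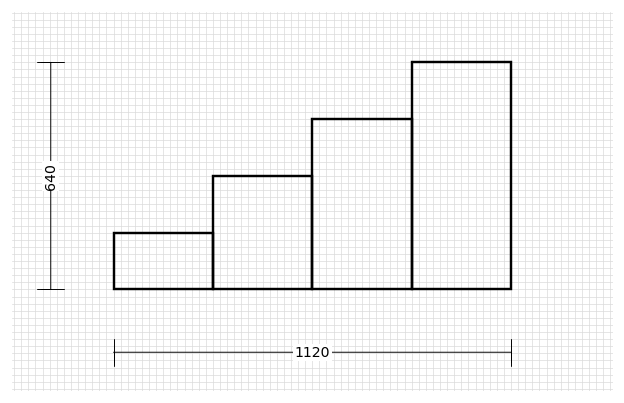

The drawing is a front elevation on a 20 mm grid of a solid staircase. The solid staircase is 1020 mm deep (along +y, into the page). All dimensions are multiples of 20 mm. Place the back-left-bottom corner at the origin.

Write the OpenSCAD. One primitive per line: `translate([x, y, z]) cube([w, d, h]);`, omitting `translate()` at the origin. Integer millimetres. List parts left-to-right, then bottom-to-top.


cube([280, 1020, 160]);
translate([280, 0, 0]) cube([280, 1020, 320]);
translate([560, 0, 0]) cube([280, 1020, 480]);
translate([840, 0, 0]) cube([280, 1020, 640]);


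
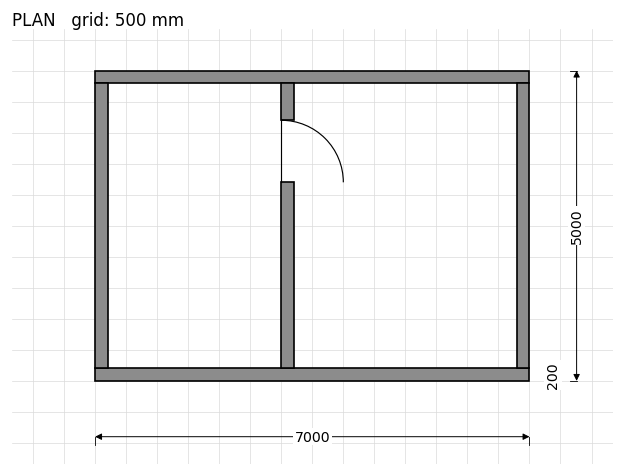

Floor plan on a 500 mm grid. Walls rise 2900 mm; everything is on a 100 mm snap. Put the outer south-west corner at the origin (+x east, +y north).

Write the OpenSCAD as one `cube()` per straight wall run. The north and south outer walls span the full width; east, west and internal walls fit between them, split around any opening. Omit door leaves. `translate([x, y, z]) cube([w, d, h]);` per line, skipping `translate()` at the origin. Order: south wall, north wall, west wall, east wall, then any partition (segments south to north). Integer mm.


cube([7000, 200, 2900]);
translate([0, 4800, 0]) cube([7000, 200, 2900]);
translate([0, 200, 0]) cube([200, 4600, 2900]);
translate([6800, 200, 0]) cube([200, 4600, 2900]);
translate([3000, 200, 0]) cube([200, 3000, 2900]);
translate([3000, 4200, 0]) cube([200, 600, 2900]);
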